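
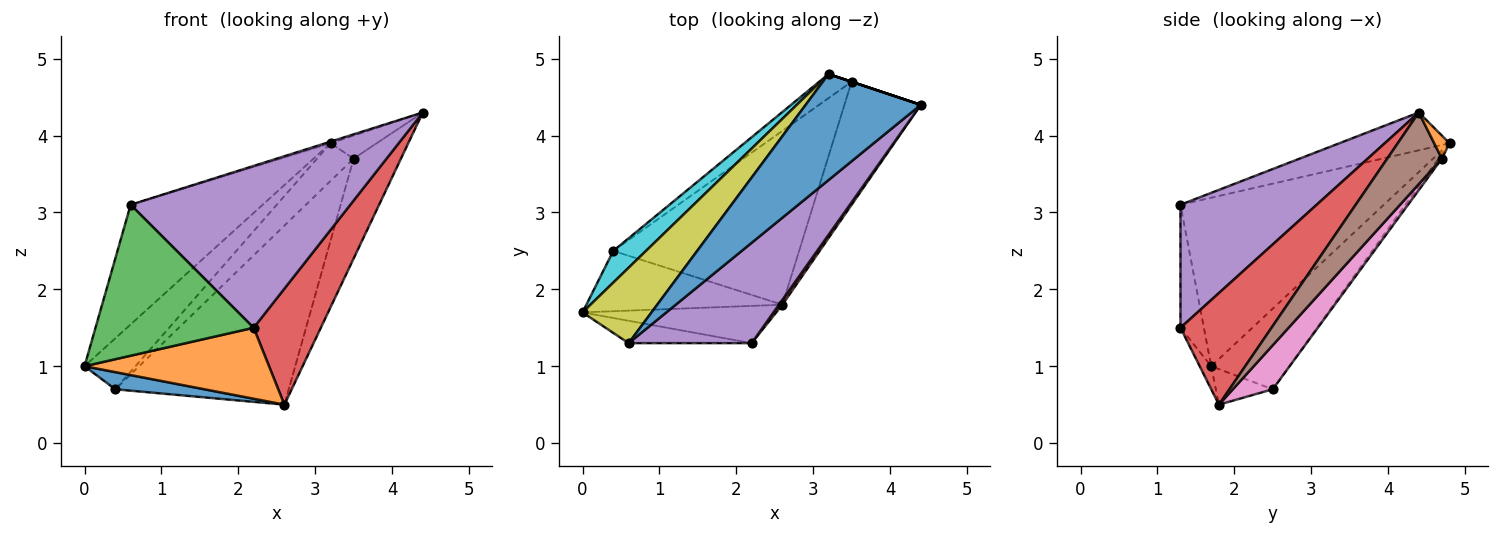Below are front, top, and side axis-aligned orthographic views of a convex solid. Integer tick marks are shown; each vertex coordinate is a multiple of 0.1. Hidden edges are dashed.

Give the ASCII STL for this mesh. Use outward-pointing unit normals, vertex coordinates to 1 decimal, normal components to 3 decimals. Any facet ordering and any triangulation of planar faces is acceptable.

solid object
 facet normal -0.172 -0.269 -0.948
  outer loop
   vertex 0.4 2.5 0.7
   vertex 2.6 1.8 0.5
   vertex 0.0 1.7 1.0
  endloop
 endfacet
 facet normal -0.055 -0.884 -0.464
  outer loop
   vertex 2.2 1.3 1.5
   vertex 0.0 1.7 1.0
   vertex 2.6 1.8 0.5
  endloop
 endfacet
 facet normal -0.145 -0.979 -0.145
  outer loop
   vertex 2.2 1.3 1.5
   vertex 0.6 1.3 3.1
   vertex 0.0 1.7 1.0
  endloop
 endfacet
 facet normal 0.804 -0.594 0.025
  outer loop
   vertex 2.2 1.3 1.5
   vertex 2.6 1.8 0.5
   vertex 4.4 4.4 4.3
  endloop
 endfacet
 facet normal 0.466 -0.752 0.466
  outer loop
   vertex 2.2 1.3 1.5
   vertex 4.4 4.4 4.3
   vertex 0.6 1.3 3.1
  endloop
 endfacet
 facet normal 0.588 0.510 -0.628
  outer loop
   vertex 3.5 4.7 3.7
   vertex 4.4 4.4 4.3
   vertex 2.6 1.8 0.5
  endloop
 endfacet
 facet normal 0.163 0.708 -0.687
  outer loop
   vertex 3.5 4.7 3.7
   vertex 2.6 1.8 0.5
   vertex 0.4 2.5 0.7
  endloop
 endfacet
 facet normal -0.077 0.840 -0.536
  outer loop
   vertex 3.2 4.8 3.9
   vertex 3.5 4.7 3.7
   vertex 0.4 2.5 0.7
  endloop
 endfacet
 facet normal -0.793 0.515 0.325
  outer loop
   vertex 3.2 4.8 3.9
   vertex 0.0 1.7 1.0
   vertex 0.6 1.3 3.1
  endloop
 endfacet
 facet normal -0.793 0.517 0.322
  outer loop
   vertex 3.2 4.8 3.9
   vertex 0.4 2.5 0.7
   vertex 0.0 1.7 1.0
  endloop
 endfacet
 facet normal -0.312 0.015 0.950
  outer loop
   vertex 3.2 4.8 3.9
   vertex 0.6 1.3 3.1
   vertex 4.4 4.4 4.3
  endloop
 endfacet
 facet normal 0.316 0.949 0.000
  outer loop
   vertex 3.2 4.8 3.9
   vertex 4.4 4.4 4.3
   vertex 3.5 4.7 3.7
  endloop
 endfacet
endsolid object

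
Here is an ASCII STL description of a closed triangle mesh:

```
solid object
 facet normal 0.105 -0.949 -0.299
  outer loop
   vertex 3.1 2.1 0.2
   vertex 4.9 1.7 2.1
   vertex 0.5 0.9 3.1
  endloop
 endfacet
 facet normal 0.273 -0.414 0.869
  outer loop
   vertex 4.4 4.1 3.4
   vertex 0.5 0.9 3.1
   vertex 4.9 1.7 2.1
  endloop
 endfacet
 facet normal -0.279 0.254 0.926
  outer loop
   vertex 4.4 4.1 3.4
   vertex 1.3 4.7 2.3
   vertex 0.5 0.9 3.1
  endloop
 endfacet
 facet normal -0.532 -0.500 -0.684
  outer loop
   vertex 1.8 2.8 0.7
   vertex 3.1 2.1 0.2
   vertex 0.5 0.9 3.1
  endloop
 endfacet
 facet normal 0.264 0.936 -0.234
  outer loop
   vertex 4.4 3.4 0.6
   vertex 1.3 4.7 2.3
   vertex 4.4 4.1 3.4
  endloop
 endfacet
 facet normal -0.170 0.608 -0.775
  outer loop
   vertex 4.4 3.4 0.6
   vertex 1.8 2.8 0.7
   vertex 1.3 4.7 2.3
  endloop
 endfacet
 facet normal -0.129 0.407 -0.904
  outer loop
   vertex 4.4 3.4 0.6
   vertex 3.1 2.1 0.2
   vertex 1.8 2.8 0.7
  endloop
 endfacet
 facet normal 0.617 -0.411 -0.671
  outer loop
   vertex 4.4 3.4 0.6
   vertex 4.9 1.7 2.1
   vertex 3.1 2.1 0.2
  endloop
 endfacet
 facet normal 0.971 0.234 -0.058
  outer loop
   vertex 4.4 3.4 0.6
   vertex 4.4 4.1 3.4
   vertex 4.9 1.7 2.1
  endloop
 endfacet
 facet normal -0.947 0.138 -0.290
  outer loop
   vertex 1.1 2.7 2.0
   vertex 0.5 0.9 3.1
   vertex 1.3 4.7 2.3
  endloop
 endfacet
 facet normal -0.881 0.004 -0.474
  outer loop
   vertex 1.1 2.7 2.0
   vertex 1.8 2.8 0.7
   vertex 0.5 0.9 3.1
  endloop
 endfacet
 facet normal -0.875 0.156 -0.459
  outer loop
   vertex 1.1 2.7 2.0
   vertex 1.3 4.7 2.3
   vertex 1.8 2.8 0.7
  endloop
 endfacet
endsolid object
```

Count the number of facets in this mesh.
12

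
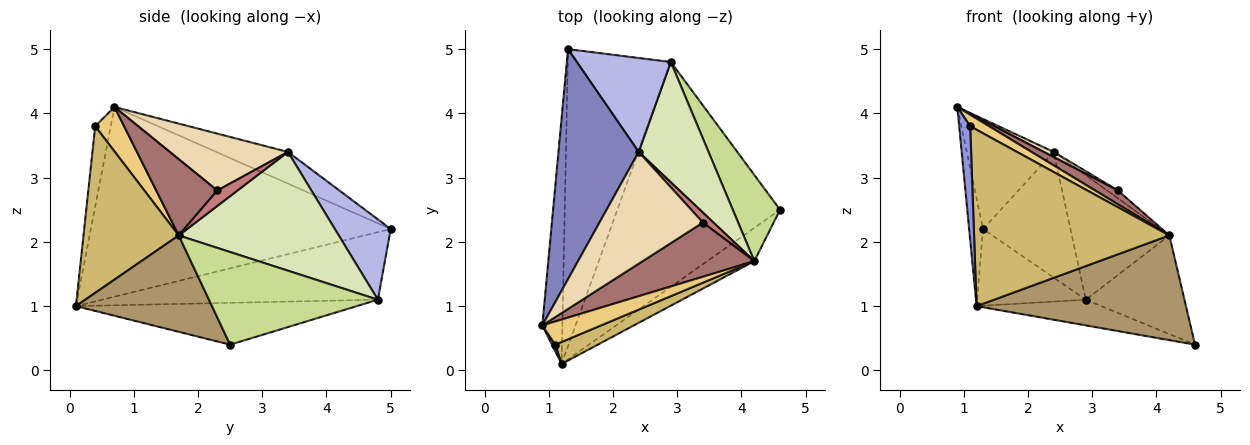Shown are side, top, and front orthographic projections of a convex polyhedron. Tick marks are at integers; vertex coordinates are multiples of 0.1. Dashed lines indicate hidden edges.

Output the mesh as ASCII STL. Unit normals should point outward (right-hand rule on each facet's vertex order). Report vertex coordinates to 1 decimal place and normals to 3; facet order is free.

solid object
 facet normal -0.993 0.046 -0.105
  outer loop
   vertex 1.2 0.1 1.0
   vertex 0.9 0.7 4.1
   vertex 1.3 5.0 2.2
  endloop
 endfacet
 facet normal -0.335 0.407 0.850
  outer loop
   vertex 2.4 3.4 3.4
   vertex 1.3 5.0 2.2
   vertex 0.9 0.7 4.1
  endloop
 endfacet
 facet normal -0.816 -0.577 0.033
  outer loop
   vertex 1.1 0.4 3.8
   vertex 0.9 0.7 4.1
   vertex 1.2 0.1 1.0
  endloop
 endfacet
 facet normal 0.456 0.713 0.533
  outer loop
   vertex 2.9 4.8 1.1
   vertex 1.3 5.0 2.2
   vertex 2.4 3.4 3.4
  endloop
 endfacet
 facet normal -0.248 0.110 -0.963
  outer loop
   vertex 2.9 4.8 1.1
   vertex 4.6 2.5 0.4
   vertex 1.2 0.1 1.0
  endloop
 endfacet
 facet normal -0.536 0.211 -0.818
  outer loop
   vertex 2.9 4.8 1.1
   vertex 1.2 0.1 1.0
   vertex 1.3 5.0 2.2
  endloop
 endfacet
 facet normal 0.790 0.461 0.403
  outer loop
   vertex 4.2 1.7 2.1
   vertex 4.6 2.5 0.4
   vertex 2.9 4.8 1.1
  endloop
 endfacet
 facet normal 0.763 0.465 0.449
  outer loop
   vertex 4.2 1.7 2.1
   vertex 2.9 4.8 1.1
   vertex 2.4 3.4 3.4
  endloop
 endfacet
 facet normal 0.527 -0.810 -0.257
  outer loop
   vertex 4.2 1.7 2.1
   vertex 1.2 0.1 1.0
   vertex 4.6 2.5 0.4
  endloop
 endfacet
 facet normal 0.436 -0.893 0.111
  outer loop
   vertex 4.2 1.7 2.1
   vertex 1.1 0.4 3.8
   vertex 1.2 0.1 1.0
  endloop
 endfacet
 facet normal 0.561 -0.368 0.742
  outer loop
   vertex 4.2 1.7 2.1
   vertex 0.9 0.7 4.1
   vertex 1.1 0.4 3.8
  endloop
 endfacet
 facet normal 0.481 -0.040 0.876
  outer loop
   vertex 3.4 2.3 2.8
   vertex 2.4 3.4 3.4
   vertex 0.9 0.7 4.1
  endloop
 endfacet
 facet normal 0.552 -0.206 0.808
  outer loop
   vertex 3.4 2.3 2.8
   vertex 0.9 0.7 4.1
   vertex 4.2 1.7 2.1
  endloop
 endfacet
 facet normal 0.755 0.405 0.516
  outer loop
   vertex 3.4 2.3 2.8
   vertex 4.2 1.7 2.1
   vertex 2.4 3.4 3.4
  endloop
 endfacet
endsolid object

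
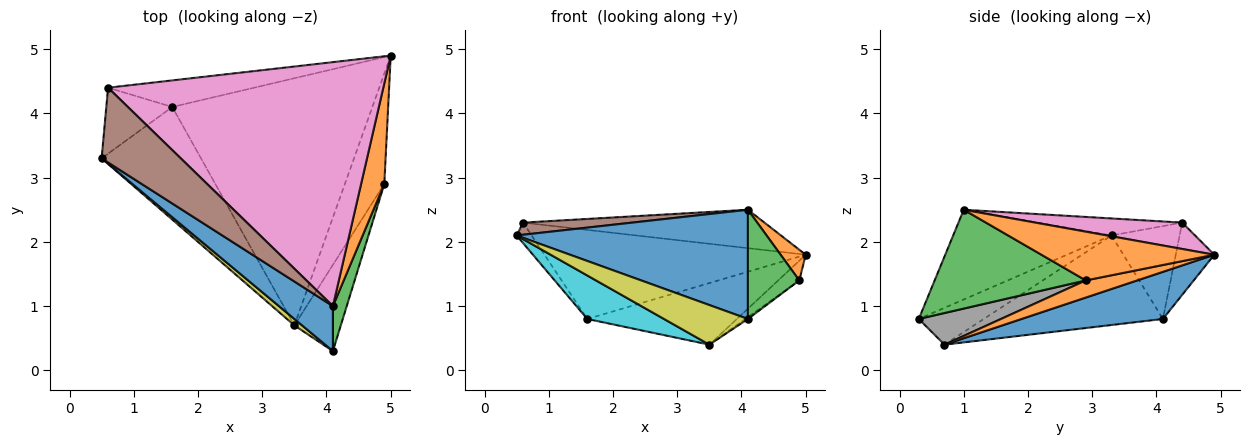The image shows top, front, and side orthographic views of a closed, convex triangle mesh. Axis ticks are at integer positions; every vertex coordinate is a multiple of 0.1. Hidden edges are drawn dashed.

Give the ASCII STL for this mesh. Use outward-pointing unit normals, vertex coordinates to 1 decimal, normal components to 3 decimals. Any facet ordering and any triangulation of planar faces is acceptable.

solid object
 facet normal -0.535 -0.781 0.322
  outer loop
   vertex 4.1 1.0 2.5
   vertex 0.5 3.3 2.1
   vertex 4.1 0.3 0.8
  endloop
 endfacet
 facet normal 0.895 -0.130 0.426
  outer loop
   vertex 4.9 2.9 1.4
   vertex 5.0 4.9 1.8
   vertex 4.1 1.0 2.5
  endloop
 endfacet
 facet normal 0.939 -0.319 0.131
  outer loop
   vertex 4.9 2.9 1.4
   vertex 4.1 1.0 2.5
   vertex 4.1 0.3 0.8
  endloop
 endfacet
 facet normal -0.802 0.177 -0.570
  outer loop
   vertex 0.6 4.4 2.3
   vertex 1.6 4.1 0.8
   vertex 0.5 3.3 2.1
  endloop
 endfacet
 facet normal -0.140 0.949 -0.283
  outer loop
   vertex 0.6 4.4 2.3
   vertex 5.0 4.9 1.8
   vertex 1.6 4.1 0.8
  endloop
 endfacet
 facet normal -0.207 -0.157 0.966
  outer loop
   vertex 0.6 4.4 2.3
   vertex 0.5 3.3 2.1
   vertex 4.1 1.0 2.5
  endloop
 endfacet
 facet normal 0.094 0.155 0.983
  outer loop
   vertex 0.6 4.4 2.3
   vertex 4.1 1.0 2.5
   vertex 5.0 4.9 1.8
  endloop
 endfacet
 facet normal 0.563 0.018 -0.826
  outer loop
   vertex 3.5 0.7 0.4
   vertex 4.9 2.9 1.4
   vertex 4.1 0.3 0.8
  endloop
 endfacet
 facet normal -0.607 -0.784 0.127
  outer loop
   vertex 3.5 0.7 0.4
   vertex 4.1 0.3 0.8
   vertex 0.5 3.3 2.1
  endloop
 endfacet
 facet normal -0.644 -0.276 -0.714
  outer loop
   vertex 3.5 0.7 0.4
   vertex 0.5 3.3 2.1
   vertex 1.6 4.1 0.8
  endloop
 endfacet
 facet normal 0.223 0.236 -0.946
  outer loop
   vertex 3.5 0.7 0.4
   vertex 1.6 4.1 0.8
   vertex 5.0 4.9 1.8
  endloop
 endfacet
 facet normal 0.393 0.161 -0.905
  outer loop
   vertex 3.5 0.7 0.4
   vertex 5.0 4.9 1.8
   vertex 4.9 2.9 1.4
  endloop
 endfacet
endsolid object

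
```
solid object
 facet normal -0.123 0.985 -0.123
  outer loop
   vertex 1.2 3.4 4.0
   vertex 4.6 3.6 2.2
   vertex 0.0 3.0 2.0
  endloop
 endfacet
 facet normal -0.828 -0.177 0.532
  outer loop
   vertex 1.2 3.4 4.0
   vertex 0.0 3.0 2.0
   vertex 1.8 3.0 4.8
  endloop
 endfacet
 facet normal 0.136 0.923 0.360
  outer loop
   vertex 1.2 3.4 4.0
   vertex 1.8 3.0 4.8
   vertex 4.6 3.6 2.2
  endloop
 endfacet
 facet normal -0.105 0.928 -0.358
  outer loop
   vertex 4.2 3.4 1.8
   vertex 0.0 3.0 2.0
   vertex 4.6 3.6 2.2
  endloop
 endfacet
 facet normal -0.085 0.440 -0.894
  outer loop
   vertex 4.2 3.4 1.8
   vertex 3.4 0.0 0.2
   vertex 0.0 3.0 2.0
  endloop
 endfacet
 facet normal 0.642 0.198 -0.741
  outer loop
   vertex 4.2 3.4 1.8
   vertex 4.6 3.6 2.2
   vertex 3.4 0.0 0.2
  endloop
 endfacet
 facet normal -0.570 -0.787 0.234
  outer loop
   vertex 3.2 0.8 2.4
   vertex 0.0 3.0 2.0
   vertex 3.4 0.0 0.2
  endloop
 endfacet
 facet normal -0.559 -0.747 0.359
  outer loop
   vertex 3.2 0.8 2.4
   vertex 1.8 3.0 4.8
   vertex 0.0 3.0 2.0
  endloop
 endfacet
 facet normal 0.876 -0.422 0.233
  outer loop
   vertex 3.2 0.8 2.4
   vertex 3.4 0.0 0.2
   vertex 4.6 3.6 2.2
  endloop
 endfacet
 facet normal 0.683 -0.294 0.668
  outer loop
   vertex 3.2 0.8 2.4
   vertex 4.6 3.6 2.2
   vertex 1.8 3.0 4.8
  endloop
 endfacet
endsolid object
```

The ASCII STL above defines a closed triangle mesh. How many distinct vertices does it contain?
7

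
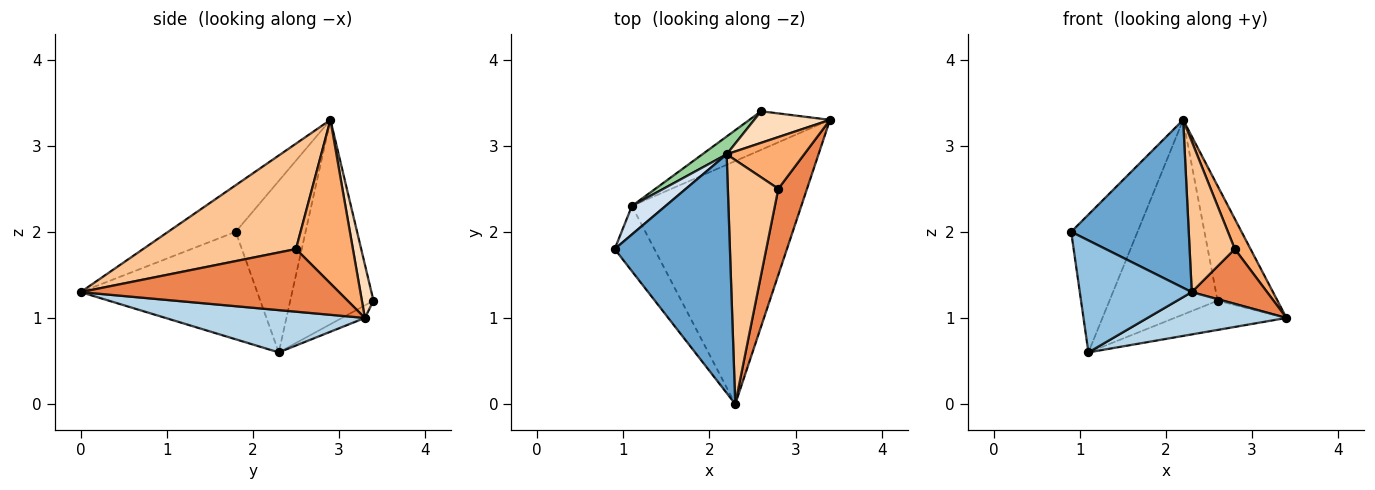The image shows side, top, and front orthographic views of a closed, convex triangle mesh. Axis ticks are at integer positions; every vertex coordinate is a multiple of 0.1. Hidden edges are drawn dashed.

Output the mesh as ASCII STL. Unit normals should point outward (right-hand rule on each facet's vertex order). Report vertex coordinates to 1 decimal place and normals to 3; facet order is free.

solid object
 facet normal -0.314 -0.546 0.776
  outer loop
   vertex 2.2 2.9 3.3
   vertex 0.9 1.8 2.0
   vertex 2.3 0.0 1.3
  endloop
 endfacet
 facet normal -0.806 -0.511 -0.298
  outer loop
   vertex 1.1 2.3 0.6
   vertex 2.3 0.0 1.3
   vertex 0.9 1.8 2.0
  endloop
 endfacet
 facet normal 0.239 -0.167 -0.957
  outer loop
   vertex 1.1 2.3 0.6
   vertex 3.4 3.3 1.0
   vertex 2.3 0.0 1.3
  endloop
 endfacet
 facet normal -0.718 0.682 0.141
  outer loop
   vertex 1.1 2.3 0.6
   vertex 0.9 1.8 2.0
   vertex 2.2 2.9 3.3
  endloop
 endfacet
 facet normal 0.879 -0.256 0.403
  outer loop
   vertex 2.8 2.5 1.8
   vertex 2.3 0.0 1.3
   vertex 3.4 3.3 1.0
  endloop
 endfacet
 facet normal 0.877 -0.242 0.415
  outer loop
   vertex 2.8 2.5 1.8
   vertex 3.4 3.3 1.0
   vertex 2.2 2.9 3.3
  endloop
 endfacet
 facet normal 0.871 -0.258 0.417
  outer loop
   vertex 2.8 2.5 1.8
   vertex 2.2 2.9 3.3
   vertex 2.3 0.0 1.3
  endloop
 endfacet
 facet normal 0.184 0.948 0.261
  outer loop
   vertex 2.6 3.4 1.2
   vertex 2.2 2.9 3.3
   vertex 3.4 3.3 1.0
  endloop
 endfacet
 facet normal -0.123 0.599 -0.791
  outer loop
   vertex 2.6 3.4 1.2
   vertex 3.4 3.3 1.0
   vertex 1.1 2.3 0.6
  endloop
 endfacet
 facet normal -0.608 0.790 0.072
  outer loop
   vertex 2.6 3.4 1.2
   vertex 1.1 2.3 0.6
   vertex 2.2 2.9 3.3
  endloop
 endfacet
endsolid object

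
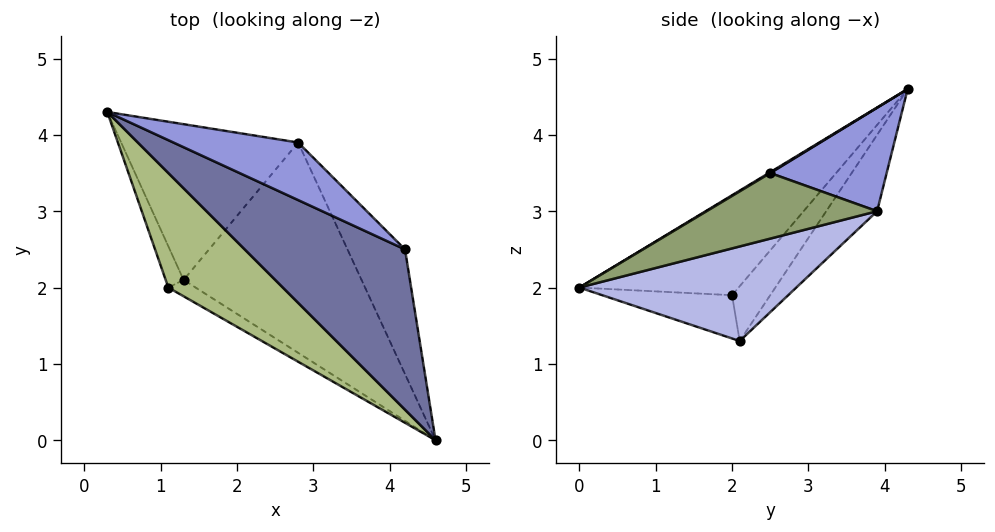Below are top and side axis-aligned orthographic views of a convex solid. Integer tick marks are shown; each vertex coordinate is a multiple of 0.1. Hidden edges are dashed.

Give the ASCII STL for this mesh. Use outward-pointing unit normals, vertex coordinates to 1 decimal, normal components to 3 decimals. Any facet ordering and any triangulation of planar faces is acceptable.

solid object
 facet normal 0.005 -0.514 0.858
  outer loop
   vertex 4.2 2.5 3.5
   vertex 0.3 4.3 4.6
   vertex 4.6 0.0 2.0
  endloop
 endfacet
 facet normal -0.254 0.768 -0.589
  outer loop
   vertex 2.8 3.9 3.0
   vertex 1.3 2.1 1.3
   vertex 0.3 4.3 4.6
  endloop
 endfacet
 facet normal 0.472 0.674 0.568
  outer loop
   vertex 2.8 3.9 3.0
   vertex 0.3 4.3 4.6
   vertex 4.2 2.5 3.5
  endloop
 endfacet
 facet normal 0.429 0.405 -0.807
  outer loop
   vertex 2.8 3.9 3.0
   vertex 4.6 0.0 2.0
   vertex 1.3 2.1 1.3
  endloop
 endfacet
 facet normal 0.668 0.459 -0.586
  outer loop
   vertex 2.8 3.9 3.0
   vertex 4.2 2.5 3.5
   vertex 4.6 0.0 2.0
  endloop
 endfacet
 facet normal -0.439 -0.744 0.503
  outer loop
   vertex 1.1 2.0 1.9
   vertex 4.6 0.0 2.0
   vertex 0.3 4.3 4.6
  endloop
 endfacet
 facet normal -0.950 0.035 -0.311
  outer loop
   vertex 1.1 2.0 1.9
   vertex 0.3 4.3 4.6
   vertex 1.3 2.1 1.3
  endloop
 endfacet
 facet normal -0.468 -0.833 -0.295
  outer loop
   vertex 1.1 2.0 1.9
   vertex 1.3 2.1 1.3
   vertex 4.6 0.0 2.0
  endloop
 endfacet
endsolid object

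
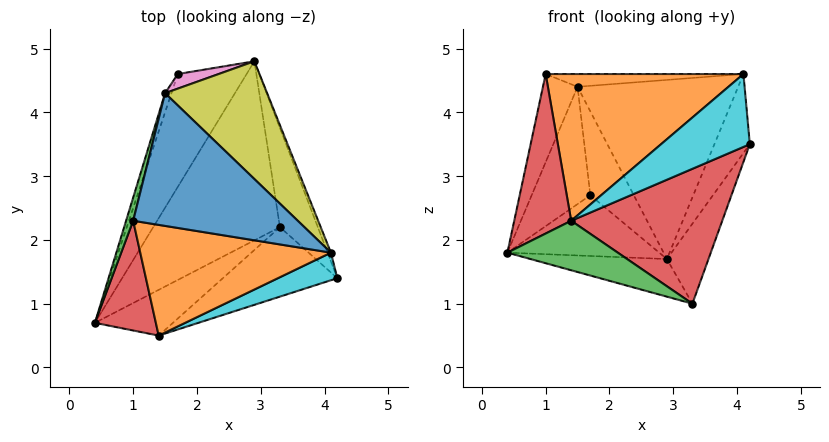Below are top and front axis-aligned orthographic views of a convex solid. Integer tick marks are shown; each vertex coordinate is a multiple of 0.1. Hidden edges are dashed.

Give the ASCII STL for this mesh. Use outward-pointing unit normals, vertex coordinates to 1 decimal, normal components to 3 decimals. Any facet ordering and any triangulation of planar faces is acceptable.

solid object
 facet normal -0.352 0.192 -0.916
  outer loop
   vertex 3.3 2.2 1.0
   vertex 0.4 0.7 1.8
   vertex 2.9 4.8 1.7
  endloop
 endfacet
 facet normal 0.939 0.217 -0.269
  outer loop
   vertex 3.3 2.2 1.0
   vertex 2.9 4.8 1.7
   vertex 4.2 1.4 3.5
  endloop
 endfacet
 facet normal 0.189 -0.721 -0.667
  outer loop
   vertex 1.4 0.5 2.3
   vertex 0.4 0.7 1.8
   vertex 3.3 2.2 1.0
  endloop
 endfacet
 facet normal 0.434 -0.801 -0.413
  outer loop
   vertex 1.4 0.5 2.3
   vertex 3.3 2.2 1.0
   vertex 4.2 1.4 3.5
  endloop
 endfacet
 facet normal -0.631 0.368 -0.683
  outer loop
   vertex 1.7 4.6 2.7
   vertex 2.9 4.8 1.7
   vertex 0.4 0.7 1.8
  endloop
 endfacet
 facet normal -0.944 0.327 -0.053
  outer loop
   vertex 1.7 4.6 2.7
   vertex 0.4 0.7 1.8
   vertex 1.5 4.3 4.4
  endloop
 endfacet
 facet normal -0.021 0.985 0.171
  outer loop
   vertex 1.7 4.6 2.7
   vertex 1.5 4.3 4.4
   vertex 2.9 4.8 1.7
  endloop
 endfacet
 facet normal 0.940 0.339 -0.038
  outer loop
   vertex 4.1 1.8 4.6
   vertex 4.2 1.4 3.5
   vertex 2.9 4.8 1.7
  endloop
 endfacet
 facet normal 0.606 0.665 0.437
  outer loop
   vertex 4.1 1.8 4.6
   vertex 2.9 4.8 1.7
   vertex 1.5 4.3 4.4
  endloop
 endfacet
 facet normal 0.147 -0.925 0.350
  outer loop
   vertex 4.1 1.8 4.6
   vertex 1.4 0.5 2.3
   vertex 4.2 1.4 3.5
  endloop
 endfacet
 facet normal 0.015 0.096 0.995
  outer loop
   vertex 1.0 2.3 4.6
   vertex 4.1 1.8 4.6
   vertex 1.5 4.3 4.4
  endloop
 endfacet
 facet normal -0.128 -0.792 0.597
  outer loop
   vertex 1.0 2.3 4.6
   vertex 1.4 0.5 2.3
   vertex 4.1 1.8 4.6
  endloop
 endfacet
 facet normal -0.967 0.248 0.065
  outer loop
   vertex 1.0 2.3 4.6
   vertex 1.5 4.3 4.4
   vertex 0.4 0.7 1.8
  endloop
 endfacet
 facet normal -0.409 -0.752 0.517
  outer loop
   vertex 1.0 2.3 4.6
   vertex 0.4 0.7 1.8
   vertex 1.4 0.5 2.3
  endloop
 endfacet
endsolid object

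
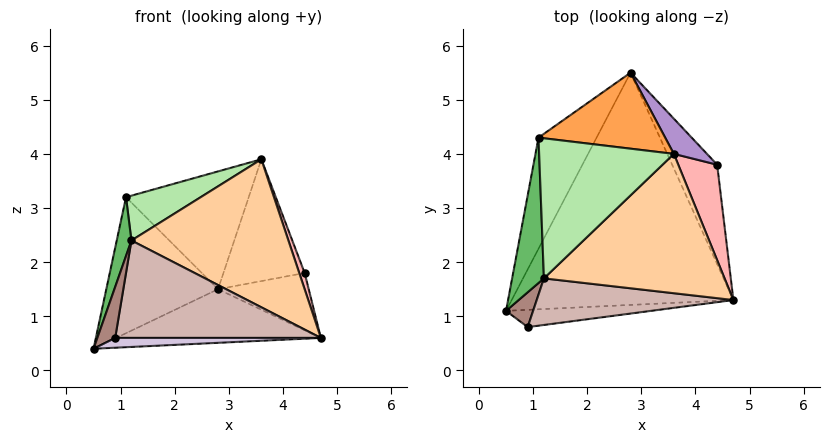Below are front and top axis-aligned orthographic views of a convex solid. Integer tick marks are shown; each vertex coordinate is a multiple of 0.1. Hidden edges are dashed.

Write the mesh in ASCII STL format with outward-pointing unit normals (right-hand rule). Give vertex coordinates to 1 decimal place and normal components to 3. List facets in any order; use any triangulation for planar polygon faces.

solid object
 facet normal 0.036 0.225 -0.974
  outer loop
   vertex 2.8 5.5 1.5
   vertex 4.7 1.3 0.6
   vertex 0.5 1.1 0.4
  endloop
 endfacet
 facet normal -0.763 0.501 -0.409
  outer loop
   vertex 1.1 4.3 3.2
   vertex 2.8 5.5 1.5
   vertex 0.5 1.1 0.4
  endloop
 endfacet
 facet normal -0.051 0.839 0.541
  outer loop
   vertex 1.1 4.3 3.2
   vertex 3.6 4.0 3.9
   vertex 2.8 5.5 1.5
  endloop
 endfacet
 facet normal 0.260 -0.703 0.662
  outer loop
   vertex 1.2 1.7 2.4
   vertex 4.7 1.3 0.6
   vertex 3.6 4.0 3.9
  endloop
 endfacet
 facet normal -0.919 -0.148 0.366
  outer loop
   vertex 1.2 1.7 2.4
   vertex 1.1 4.3 3.2
   vertex 0.5 1.1 0.4
  endloop
 endfacet
 facet normal -0.290 -0.292 0.911
  outer loop
   vertex 1.2 1.7 2.4
   vertex 3.6 4.0 3.9
   vertex 1.1 4.3 3.2
  endloop
 endfacet
 facet normal 0.569 0.410 -0.712
  outer loop
   vertex 4.4 3.8 1.8
   vertex 4.7 1.3 0.6
   vertex 2.8 5.5 1.5
  endloop
 endfacet
 facet normal 0.931 -0.061 0.360
  outer loop
   vertex 4.4 3.8 1.8
   vertex 3.6 4.0 3.9
   vertex 4.7 1.3 0.6
  endloop
 endfacet
 facet normal 0.696 0.690 0.199
  outer loop
   vertex 4.4 3.8 1.8
   vertex 2.8 5.5 1.5
   vertex 3.6 4.0 3.9
  endloop
 endfacet
 facet normal 0.065 -0.492 -0.868
  outer loop
   vertex 0.9 0.8 0.6
   vertex 0.5 1.1 0.4
   vertex 4.7 1.3 0.6
  endloop
 endfacet
 facet normal -0.670 -0.614 0.418
  outer loop
   vertex 0.9 0.8 0.6
   vertex 1.2 1.7 2.4
   vertex 0.5 1.1 0.4
  endloop
 endfacet
 facet normal 0.118 -0.896 0.428
  outer loop
   vertex 0.9 0.8 0.6
   vertex 4.7 1.3 0.6
   vertex 1.2 1.7 2.4
  endloop
 endfacet
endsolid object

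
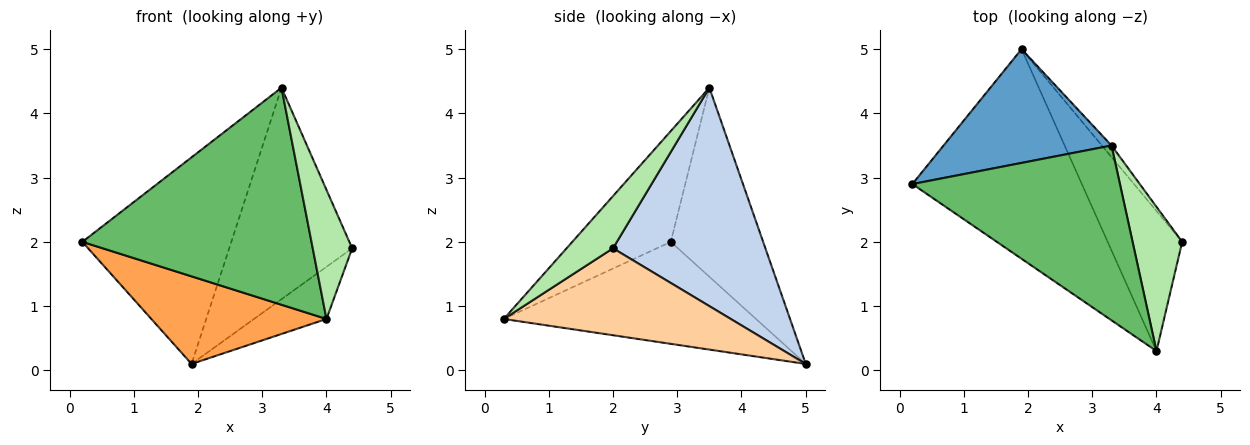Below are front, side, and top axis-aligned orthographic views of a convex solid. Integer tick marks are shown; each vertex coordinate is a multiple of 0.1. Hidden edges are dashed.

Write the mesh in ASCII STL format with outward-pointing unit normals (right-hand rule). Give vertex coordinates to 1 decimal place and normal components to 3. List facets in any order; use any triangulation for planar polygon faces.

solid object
 facet normal -0.477 0.770 0.424
  outer loop
   vertex 3.3 3.5 4.4
   vertex 1.9 5.0 0.1
   vertex 0.2 2.9 2.0
  endloop
 endfacet
 facet normal 0.778 0.628 -0.034
  outer loop
   vertex 3.3 3.5 4.4
   vertex 4.4 2.0 1.9
   vertex 1.9 5.0 0.1
  endloop
 endfacet
 facet normal -0.485 -0.337 -0.807
  outer loop
   vertex 4.0 0.3 0.8
   vertex 0.2 2.9 2.0
   vertex 1.9 5.0 0.1
  endloop
 endfacet
 facet normal 0.738 0.236 -0.632
  outer loop
   vertex 4.0 0.3 0.8
   vertex 1.9 5.0 0.1
   vertex 4.4 2.0 1.9
  endloop
 endfacet
 facet normal -0.318 -0.739 0.595
  outer loop
   vertex 4.0 0.3 0.8
   vertex 3.3 3.5 4.4
   vertex 0.2 2.9 2.0
  endloop
 endfacet
 facet normal 0.617 -0.525 0.586
  outer loop
   vertex 4.0 0.3 0.8
   vertex 4.4 2.0 1.9
   vertex 3.3 3.5 4.4
  endloop
 endfacet
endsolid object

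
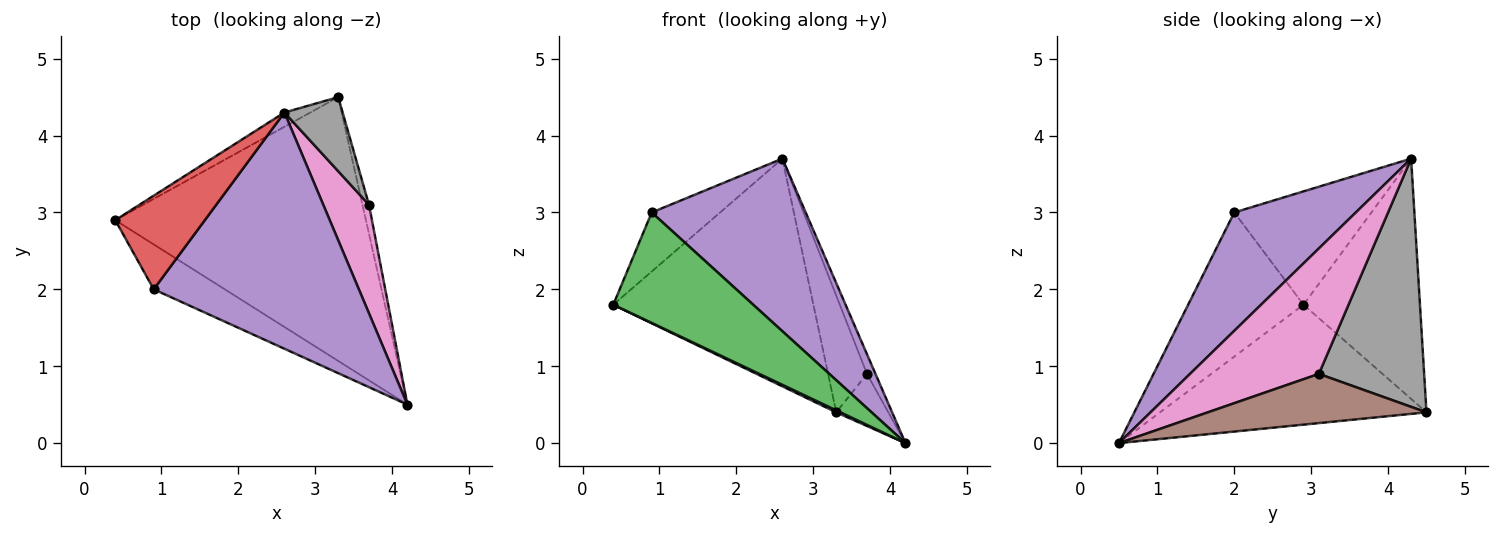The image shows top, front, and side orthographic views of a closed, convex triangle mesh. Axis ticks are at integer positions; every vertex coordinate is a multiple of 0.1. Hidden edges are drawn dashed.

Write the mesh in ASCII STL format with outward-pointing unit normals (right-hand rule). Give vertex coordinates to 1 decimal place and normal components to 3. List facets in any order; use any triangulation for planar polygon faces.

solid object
 facet normal -0.432 -0.007 -0.902
  outer loop
   vertex 3.3 4.5 0.4
   vertex 4.2 0.5 0.0
   vertex 0.4 2.9 1.8
  endloop
 endfacet
 facet normal -0.502 0.863 -0.054
  outer loop
   vertex 2.6 4.3 3.7
   vertex 3.3 4.5 0.4
   vertex 0.4 2.9 1.8
  endloop
 endfacet
 facet normal -0.607 -0.736 -0.299
  outer loop
   vertex 0.9 2.0 3.0
   vertex 0.4 2.9 1.8
   vertex 4.2 0.5 0.0
  endloop
 endfacet
 facet normal -0.731 0.364 0.578
  outer loop
   vertex 0.9 2.0 3.0
   vertex 2.6 4.3 3.7
   vertex 0.4 2.9 1.8
  endloop
 endfacet
 facet normal 0.422 -0.535 0.732
  outer loop
   vertex 0.9 2.0 3.0
   vertex 4.2 0.5 0.0
   vertex 2.6 4.3 3.7
  endloop
 endfacet
 facet normal 0.965 0.230 -0.128
  outer loop
   vertex 3.7 3.1 0.9
   vertex 4.2 0.5 0.0
   vertex 3.3 4.5 0.4
  endloop
 endfacet
 facet normal 0.938 0.062 0.342
  outer loop
   vertex 3.7 3.1 0.9
   vertex 2.6 4.3 3.7
   vertex 4.2 0.5 0.0
  endloop
 endfacet
 facet normal 0.916 0.338 0.215
  outer loop
   vertex 3.7 3.1 0.9
   vertex 3.3 4.5 0.4
   vertex 2.6 4.3 3.7
  endloop
 endfacet
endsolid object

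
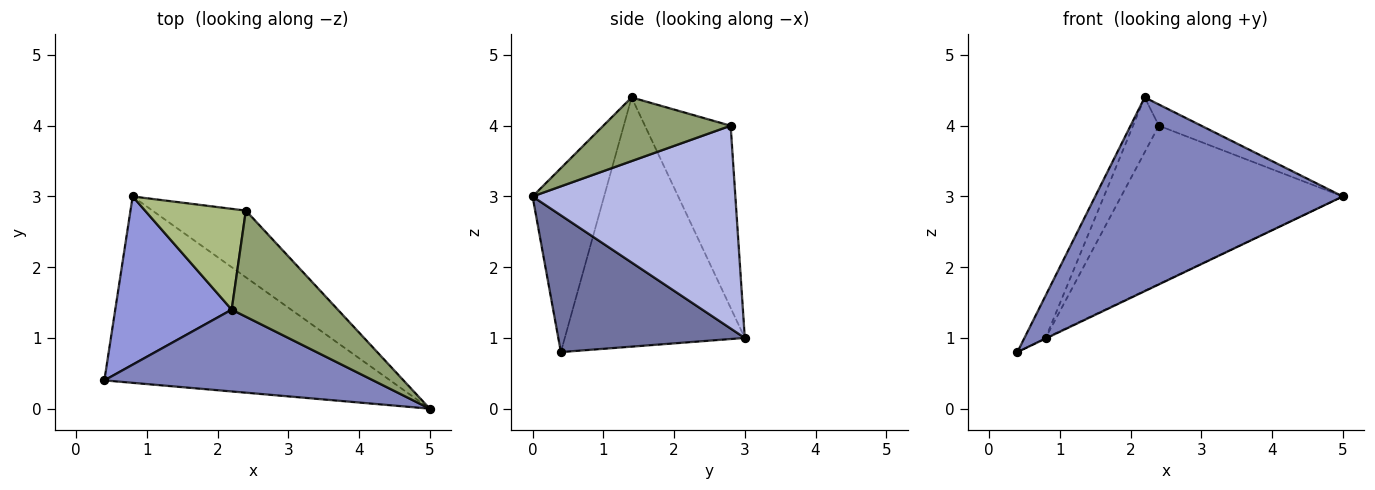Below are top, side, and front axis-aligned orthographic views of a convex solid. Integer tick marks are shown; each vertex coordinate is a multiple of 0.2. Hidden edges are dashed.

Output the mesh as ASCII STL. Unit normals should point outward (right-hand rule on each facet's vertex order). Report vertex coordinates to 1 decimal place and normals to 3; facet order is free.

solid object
 facet normal 0.432 0.003 -0.902
  outer loop
   vertex 0.8 3.0 1.0
   vertex 5.0 0.0 3.0
   vertex 0.4 0.4 0.8
  endloop
 endfacet
 facet normal -0.257 -0.890 0.376
  outer loop
   vertex 2.2 1.4 4.4
   vertex 0.4 0.4 0.8
   vertex 5.0 0.0 3.0
  endloop
 endfacet
 facet normal -0.901 0.106 0.421
  outer loop
   vertex 2.2 1.4 4.4
   vertex 0.8 3.0 1.0
   vertex 0.4 0.4 0.8
  endloop
 endfacet
 facet normal 0.645 0.705 -0.297
  outer loop
   vertex 2.4 2.8 4.0
   vertex 5.0 0.0 3.0
   vertex 0.8 3.0 1.0
  endloop
 endfacet
 facet normal 0.507 0.169 0.845
  outer loop
   vertex 2.4 2.8 4.0
   vertex 2.2 1.4 4.4
   vertex 5.0 0.0 3.0
  endloop
 endfacet
 facet normal -0.846 0.255 0.468
  outer loop
   vertex 2.4 2.8 4.0
   vertex 0.8 3.0 1.0
   vertex 2.2 1.4 4.4
  endloop
 endfacet
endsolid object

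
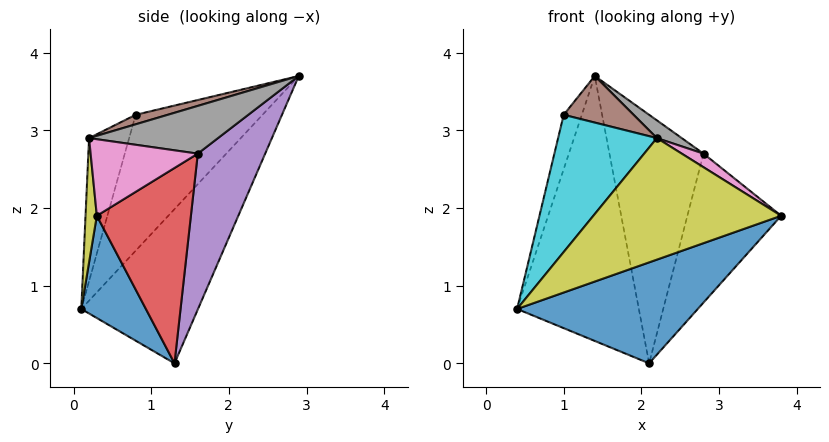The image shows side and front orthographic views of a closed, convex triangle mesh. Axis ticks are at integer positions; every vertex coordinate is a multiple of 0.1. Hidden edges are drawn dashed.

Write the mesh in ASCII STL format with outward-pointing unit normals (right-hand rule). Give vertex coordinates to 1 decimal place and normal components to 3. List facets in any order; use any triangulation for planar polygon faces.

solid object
 facet normal 0.263 -0.736 -0.623
  outer loop
   vertex 2.1 1.3 0.0
   vertex 3.8 0.3 1.9
   vertex 0.4 0.1 0.7
  endloop
 endfacet
 facet normal -0.633 0.660 -0.405
  outer loop
   vertex 2.1 1.3 0.0
   vertex 0.4 0.1 0.7
   vertex 1.4 2.9 3.7
  endloop
 endfacet
 facet normal -0.971 0.139 0.194
  outer loop
   vertex 1.0 0.8 3.2
   vertex 1.4 2.9 3.7
   vertex 0.4 0.1 0.7
  endloop
 endfacet
 facet normal 0.685 0.683 -0.253
  outer loop
   vertex 2.8 1.6 2.7
   vertex 3.8 0.3 1.9
   vertex 2.1 1.3 0.0
  endloop
 endfacet
 facet normal 0.566 0.790 -0.235
  outer loop
   vertex 2.8 1.6 2.7
   vertex 2.1 1.3 0.0
   vertex 1.4 2.9 3.7
  endloop
 endfacet
 facet normal 0.115 -0.251 0.961
  outer loop
   vertex 2.2 0.2 2.9
   vertex 1.4 2.9 3.7
   vertex 1.0 0.8 3.2
  endloop
 endfacet
 facet normal 0.532 -0.108 0.840
  outer loop
   vertex 2.2 0.2 2.9
   vertex 3.8 0.3 1.9
   vertex 2.8 1.6 2.7
  endloop
 endfacet
 facet normal 0.516 -0.099 0.851
  outer loop
   vertex 2.2 0.2 2.9
   vertex 2.8 1.6 2.7
   vertex 1.4 2.9 3.7
  endloop
 endfacet
 facet normal 0.060 -0.998 -0.004
  outer loop
   vertex 2.2 0.2 2.9
   vertex 0.4 0.1 0.7
   vertex 3.8 0.3 1.9
  endloop
 endfacet
 facet normal -0.355 -0.875 0.330
  outer loop
   vertex 2.2 0.2 2.9
   vertex 1.0 0.8 3.2
   vertex 0.4 0.1 0.7
  endloop
 endfacet
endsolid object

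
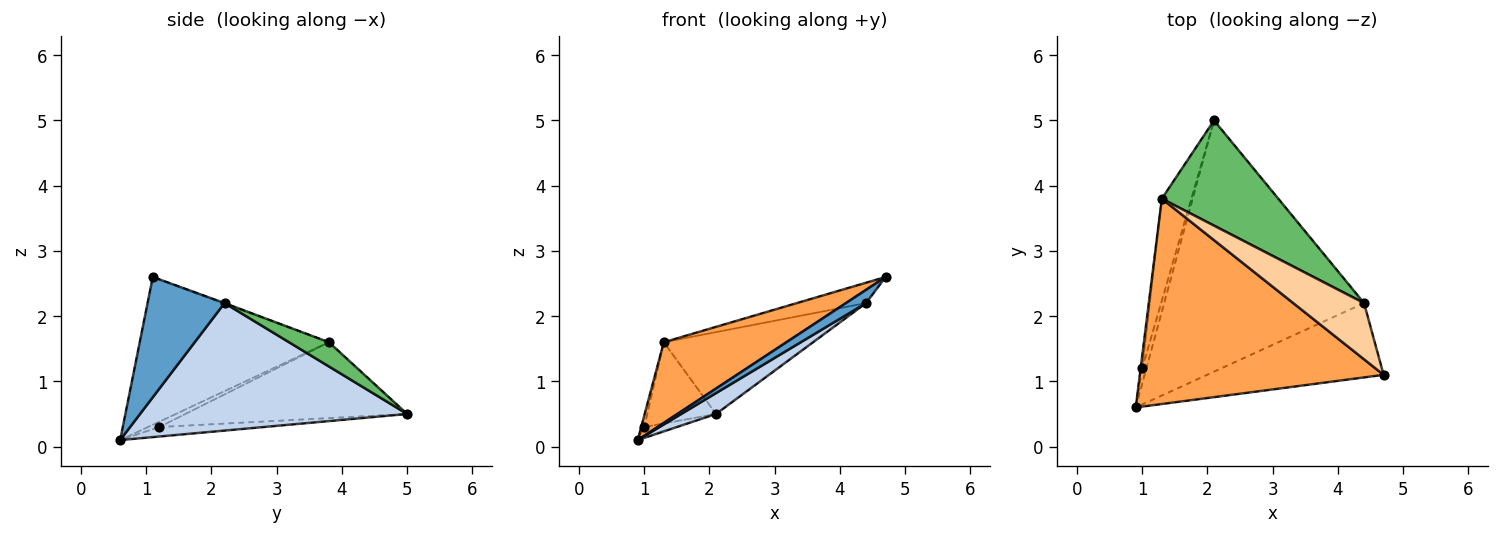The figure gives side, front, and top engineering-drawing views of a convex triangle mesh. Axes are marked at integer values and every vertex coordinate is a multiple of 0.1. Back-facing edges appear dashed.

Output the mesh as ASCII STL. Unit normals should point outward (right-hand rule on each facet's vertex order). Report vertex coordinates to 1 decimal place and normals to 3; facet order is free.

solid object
 facet normal 0.557 -0.145 -0.818
  outer loop
   vertex 4.4 2.2 2.2
   vertex 4.7 1.1 2.6
   vertex 0.9 0.6 0.1
  endloop
 endfacet
 facet normal 0.537 -0.070 -0.841
  outer loop
   vertex 4.4 2.2 2.2
   vertex 0.9 0.6 0.1
   vertex 2.1 5.0 0.5
  endloop
 endfacet
 facet normal -0.491 -0.319 0.811
  outer loop
   vertex 1.3 3.8 1.6
   vertex 0.9 0.6 0.1
   vertex 4.7 1.1 2.6
  endloop
 endfacet
 facet normal -0.006 0.340 0.940
  outer loop
   vertex 1.3 3.8 1.6
   vertex 4.7 1.1 2.6
   vertex 4.4 2.2 2.2
  endloop
 endfacet
 facet normal 0.162 0.606 0.779
  outer loop
   vertex 1.3 3.8 1.6
   vertex 4.4 2.2 2.2
   vertex 2.1 5.0 0.5
  endloop
 endfacet
 facet normal -0.881 0.275 -0.385
  outer loop
   vertex 1.0 1.2 0.3
   vertex 2.1 5.0 0.5
   vertex 0.9 0.6 0.1
  endloop
 endfacet
 facet normal -0.926 0.249 -0.285
  outer loop
   vertex 1.0 1.2 0.3
   vertex 0.9 0.6 0.1
   vertex 1.3 3.8 1.6
  endloop
 endfacet
 facet normal -0.895 0.278 -0.348
  outer loop
   vertex 1.0 1.2 0.3
   vertex 1.3 3.8 1.6
   vertex 2.1 5.0 0.5
  endloop
 endfacet
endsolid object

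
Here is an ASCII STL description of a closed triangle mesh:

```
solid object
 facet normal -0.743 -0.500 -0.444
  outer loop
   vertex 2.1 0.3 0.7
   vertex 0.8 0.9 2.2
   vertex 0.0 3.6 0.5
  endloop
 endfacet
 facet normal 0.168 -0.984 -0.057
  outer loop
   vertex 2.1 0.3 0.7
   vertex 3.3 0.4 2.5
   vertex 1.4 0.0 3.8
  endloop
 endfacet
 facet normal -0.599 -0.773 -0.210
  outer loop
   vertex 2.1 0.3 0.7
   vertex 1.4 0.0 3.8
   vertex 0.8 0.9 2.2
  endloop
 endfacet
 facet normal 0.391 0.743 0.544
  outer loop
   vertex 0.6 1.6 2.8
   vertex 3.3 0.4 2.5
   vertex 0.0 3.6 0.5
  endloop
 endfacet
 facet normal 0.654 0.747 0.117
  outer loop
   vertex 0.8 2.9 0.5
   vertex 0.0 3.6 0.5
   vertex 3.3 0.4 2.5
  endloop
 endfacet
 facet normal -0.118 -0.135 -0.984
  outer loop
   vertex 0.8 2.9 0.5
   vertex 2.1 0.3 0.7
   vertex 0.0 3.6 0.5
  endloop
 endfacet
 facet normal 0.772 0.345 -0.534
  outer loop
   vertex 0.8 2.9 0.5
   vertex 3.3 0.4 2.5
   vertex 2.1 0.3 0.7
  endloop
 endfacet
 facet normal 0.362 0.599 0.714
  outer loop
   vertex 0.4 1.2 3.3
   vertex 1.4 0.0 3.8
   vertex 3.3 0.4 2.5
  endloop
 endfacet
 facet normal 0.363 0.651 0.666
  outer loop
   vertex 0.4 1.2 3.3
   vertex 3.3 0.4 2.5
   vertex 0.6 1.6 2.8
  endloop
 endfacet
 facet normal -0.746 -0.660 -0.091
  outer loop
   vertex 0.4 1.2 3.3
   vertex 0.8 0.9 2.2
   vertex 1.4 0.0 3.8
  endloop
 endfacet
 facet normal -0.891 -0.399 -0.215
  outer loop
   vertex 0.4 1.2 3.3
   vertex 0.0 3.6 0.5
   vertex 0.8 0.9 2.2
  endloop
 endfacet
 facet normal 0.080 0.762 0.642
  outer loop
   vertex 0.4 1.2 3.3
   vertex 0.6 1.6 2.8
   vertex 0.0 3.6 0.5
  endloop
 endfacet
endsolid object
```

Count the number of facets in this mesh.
12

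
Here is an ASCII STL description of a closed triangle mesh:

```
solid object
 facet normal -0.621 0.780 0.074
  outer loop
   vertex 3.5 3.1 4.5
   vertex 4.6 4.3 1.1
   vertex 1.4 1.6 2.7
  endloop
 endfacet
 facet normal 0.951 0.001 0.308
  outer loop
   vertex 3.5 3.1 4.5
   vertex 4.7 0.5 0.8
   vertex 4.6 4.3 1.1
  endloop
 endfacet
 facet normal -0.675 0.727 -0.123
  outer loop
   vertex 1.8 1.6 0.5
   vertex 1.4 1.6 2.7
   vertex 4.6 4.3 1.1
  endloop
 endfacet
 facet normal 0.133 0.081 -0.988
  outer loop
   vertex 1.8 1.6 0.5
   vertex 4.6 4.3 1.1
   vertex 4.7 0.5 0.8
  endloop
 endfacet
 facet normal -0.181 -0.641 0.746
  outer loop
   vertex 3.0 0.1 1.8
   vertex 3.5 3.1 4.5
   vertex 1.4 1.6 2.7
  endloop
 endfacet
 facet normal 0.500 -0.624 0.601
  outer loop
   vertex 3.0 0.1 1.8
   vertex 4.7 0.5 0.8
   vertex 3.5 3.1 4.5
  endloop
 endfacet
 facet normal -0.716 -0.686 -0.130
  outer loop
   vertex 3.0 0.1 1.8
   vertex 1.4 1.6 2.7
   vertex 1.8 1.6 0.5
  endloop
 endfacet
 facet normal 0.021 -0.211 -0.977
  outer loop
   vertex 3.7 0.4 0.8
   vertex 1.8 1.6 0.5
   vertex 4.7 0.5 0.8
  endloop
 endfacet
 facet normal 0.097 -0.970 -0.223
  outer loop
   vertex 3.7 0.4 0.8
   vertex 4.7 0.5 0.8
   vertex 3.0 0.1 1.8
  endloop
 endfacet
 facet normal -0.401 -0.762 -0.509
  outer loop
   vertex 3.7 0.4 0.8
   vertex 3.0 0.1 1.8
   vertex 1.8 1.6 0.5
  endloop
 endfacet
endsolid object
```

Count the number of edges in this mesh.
15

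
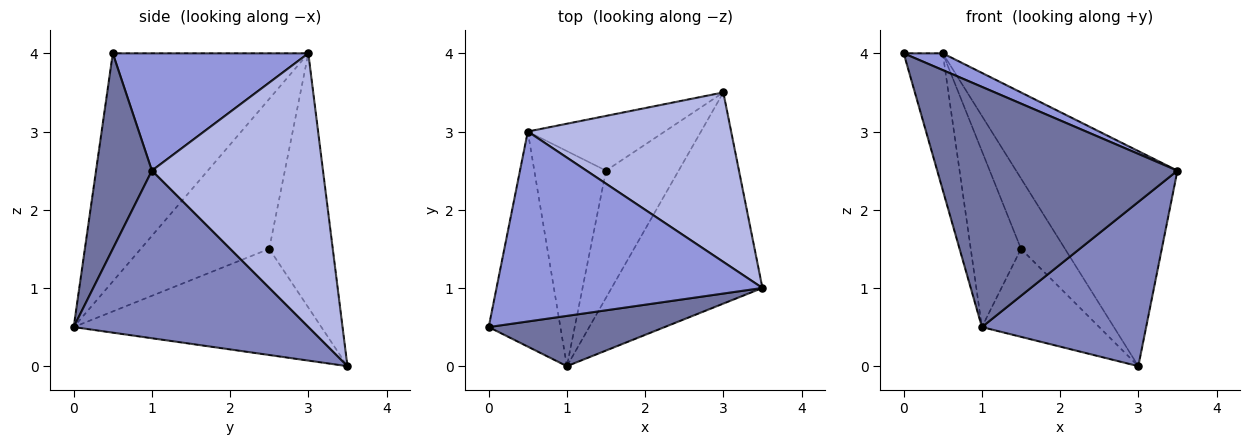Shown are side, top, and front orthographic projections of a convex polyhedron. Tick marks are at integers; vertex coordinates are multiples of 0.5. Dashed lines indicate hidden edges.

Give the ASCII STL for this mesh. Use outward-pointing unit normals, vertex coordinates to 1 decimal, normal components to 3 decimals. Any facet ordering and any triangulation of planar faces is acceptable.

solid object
 facet normal 0.222 -0.954 0.200
  outer loop
   vertex 1.0 0.0 0.5
   vertex 3.5 1.0 2.5
   vertex 0.0 0.5 4.0
  endloop
 endfacet
 facet normal 0.659 -0.462 -0.593
  outer loop
   vertex 1.0 0.0 0.5
   vertex 3.0 3.5 0.0
   vertex 3.5 1.0 2.5
  endloop
 endfacet
 facet normal 0.402 -0.080 0.912
  outer loop
   vertex 0.5 3.0 4.0
   vertex 0.0 0.5 4.0
   vertex 3.5 1.0 2.5
  endloop
 endfacet
 facet normal 0.640 0.604 0.475
  outer loop
   vertex 0.5 3.0 4.0
   vertex 3.5 1.0 2.5
   vertex 3.0 3.5 0.0
  endloop
 endfacet
 facet normal -0.937 0.187 -0.295
  outer loop
   vertex 0.5 3.0 4.0
   vertex 1.0 0.0 0.5
   vertex 0.0 0.5 4.0
  endloop
 endfacet
 facet normal -0.769 0.364 -0.526
  outer loop
   vertex 1.5 2.5 1.5
   vertex 3.0 3.5 0.0
   vertex 1.0 0.0 0.5
  endloop
 endfacet
 facet normal -0.752 0.520 -0.405
  outer loop
   vertex 1.5 2.5 1.5
   vertex 0.5 3.0 4.0
   vertex 3.0 3.5 0.0
  endloop
 endfacet
 facet normal -0.851 0.333 -0.407
  outer loop
   vertex 1.5 2.5 1.5
   vertex 1.0 0.0 0.5
   vertex 0.5 3.0 4.0
  endloop
 endfacet
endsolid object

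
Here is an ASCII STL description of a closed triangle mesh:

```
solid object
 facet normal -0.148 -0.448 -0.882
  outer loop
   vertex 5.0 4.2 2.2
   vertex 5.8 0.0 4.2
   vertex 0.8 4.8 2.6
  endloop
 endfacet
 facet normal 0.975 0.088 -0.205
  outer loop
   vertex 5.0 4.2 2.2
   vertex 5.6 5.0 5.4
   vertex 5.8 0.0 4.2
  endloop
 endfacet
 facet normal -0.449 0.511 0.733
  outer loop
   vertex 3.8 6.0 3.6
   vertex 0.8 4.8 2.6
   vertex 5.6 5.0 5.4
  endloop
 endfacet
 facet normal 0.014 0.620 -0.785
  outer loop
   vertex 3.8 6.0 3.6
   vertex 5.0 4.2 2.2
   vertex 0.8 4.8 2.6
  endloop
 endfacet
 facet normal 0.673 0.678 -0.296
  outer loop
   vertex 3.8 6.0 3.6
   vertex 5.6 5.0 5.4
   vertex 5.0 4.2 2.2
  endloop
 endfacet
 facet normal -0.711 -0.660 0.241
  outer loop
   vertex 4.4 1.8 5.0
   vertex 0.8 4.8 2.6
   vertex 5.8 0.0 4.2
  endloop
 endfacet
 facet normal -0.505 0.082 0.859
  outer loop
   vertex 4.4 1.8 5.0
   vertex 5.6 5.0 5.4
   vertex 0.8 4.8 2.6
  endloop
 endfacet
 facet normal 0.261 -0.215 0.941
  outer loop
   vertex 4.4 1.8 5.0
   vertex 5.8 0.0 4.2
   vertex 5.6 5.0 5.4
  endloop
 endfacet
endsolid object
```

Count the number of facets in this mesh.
8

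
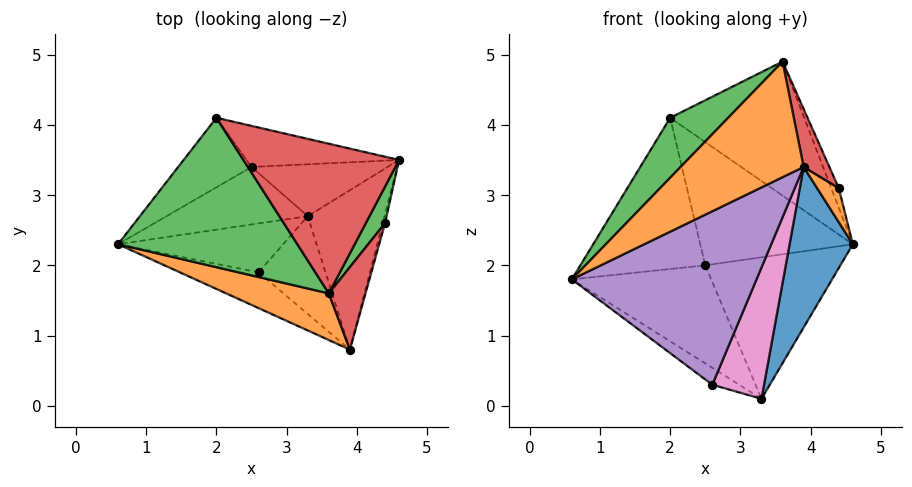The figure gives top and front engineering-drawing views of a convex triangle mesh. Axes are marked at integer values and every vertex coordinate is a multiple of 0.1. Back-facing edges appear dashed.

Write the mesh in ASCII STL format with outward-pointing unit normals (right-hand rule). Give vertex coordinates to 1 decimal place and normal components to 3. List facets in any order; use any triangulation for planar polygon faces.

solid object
 facet normal 0.852 -0.371 -0.369
  outer loop
   vertex 3.3 2.7 0.1
   vertex 4.6 3.5 2.3
   vertex 3.9 0.8 3.4
  endloop
 endfacet
 facet normal -0.516 -0.794 0.320
  outer loop
   vertex 3.6 1.6 4.9
   vertex 0.6 2.3 1.8
   vertex 3.9 0.8 3.4
  endloop
 endfacet
 facet normal -0.723 -0.257 0.641
  outer loop
   vertex 3.6 1.6 4.9
   vertex 2.0 4.1 4.1
   vertex 0.6 2.3 1.8
  endloop
 endfacet
 facet normal 0.556 0.554 0.619
  outer loop
   vertex 3.6 1.6 4.9
   vertex 4.6 3.5 2.3
   vertex 2.0 4.1 4.1
  endloop
 endfacet
 facet normal -0.328 -0.925 -0.191
  outer loop
   vertex 2.6 1.9 0.3
   vertex 3.9 0.8 3.4
   vertex 0.6 2.3 1.8
  endloop
 endfacet
 facet normal -0.541 0.275 -0.795
  outer loop
   vertex 2.6 1.9 0.3
   vertex 0.6 2.3 1.8
   vertex 3.3 2.7 0.1
  endloop
 endfacet
 facet normal 0.598 -0.643 -0.479
  outer loop
   vertex 2.6 1.9 0.3
   vertex 3.3 2.7 0.1
   vertex 3.9 0.8 3.4
  endloop
 endfacet
 facet normal 0.000 0.949 -0.316
  outer loop
   vertex 2.5 3.4 2.0
   vertex 2.0 4.1 4.1
   vertex 4.6 3.5 2.3
  endloop
 endfacet
 facet normal 0.004 0.939 -0.344
  outer loop
   vertex 2.5 3.4 2.0
   vertex 4.6 3.5 2.3
   vertex 3.3 2.7 0.1
  endloop
 endfacet
 facet normal -0.434 0.818 -0.376
  outer loop
   vertex 2.5 3.4 2.0
   vertex 0.6 2.3 1.8
   vertex 2.0 4.1 4.1
  endloop
 endfacet
 facet normal -0.407 0.788 -0.462
  outer loop
   vertex 2.5 3.4 2.0
   vertex 3.3 2.7 0.1
   vertex 0.6 2.3 1.8
  endloop
 endfacet
 facet normal 0.958 -0.278 -0.074
  outer loop
   vertex 4.4 2.6 3.1
   vertex 3.9 0.8 3.4
   vertex 4.6 3.5 2.3
  endloop
 endfacet
 facet normal 0.811 0.277 0.515
  outer loop
   vertex 4.4 2.6 3.1
   vertex 4.6 3.5 2.3
   vertex 3.6 1.6 4.9
  endloop
 endfacet
 facet normal 0.931 -0.209 0.298
  outer loop
   vertex 4.4 2.6 3.1
   vertex 3.6 1.6 4.9
   vertex 3.9 0.8 3.4
  endloop
 endfacet
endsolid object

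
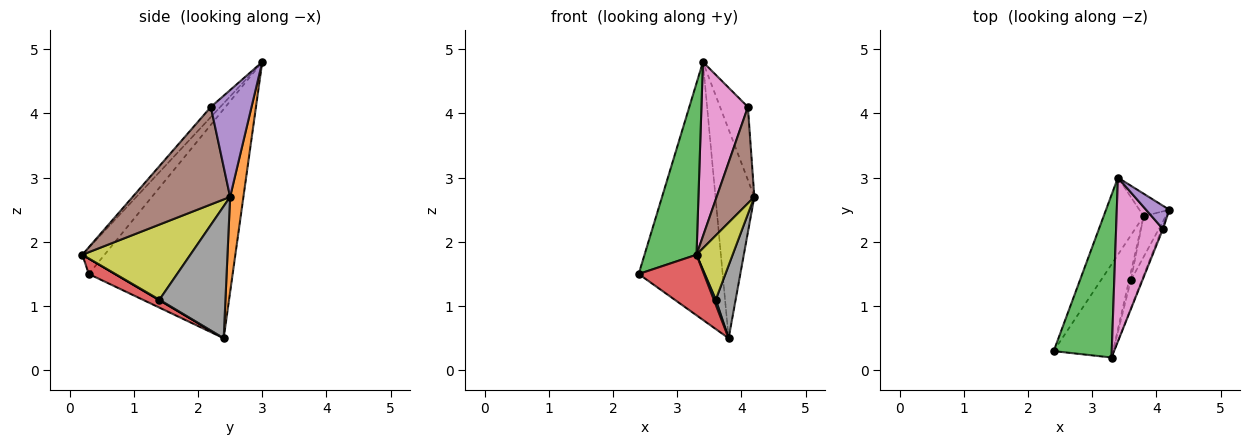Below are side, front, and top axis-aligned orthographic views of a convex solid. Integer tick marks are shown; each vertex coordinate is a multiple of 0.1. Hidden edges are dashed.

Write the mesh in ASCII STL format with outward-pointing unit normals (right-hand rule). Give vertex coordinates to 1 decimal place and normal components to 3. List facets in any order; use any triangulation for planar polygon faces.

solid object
 facet normal -0.854 0.498 -0.149
  outer loop
   vertex 3.8 2.4 0.5
   vertex 2.4 0.3 1.5
   vertex 3.4 3.0 4.8
  endloop
 endfacet
 facet normal 0.322 0.941 -0.101
  outer loop
   vertex 3.8 2.4 0.5
   vertex 3.4 3.0 4.8
   vertex 4.2 2.5 2.7
  endloop
 endfacet
 facet normal -0.296 -0.693 0.657
  outer loop
   vertex 3.3 0.2 1.8
   vertex 3.4 3.0 4.8
   vertex 2.4 0.3 1.5
  endloop
 endfacet
 facet normal 0.214 -0.533 -0.819
  outer loop
   vertex 3.3 0.2 1.8
   vertex 2.4 0.3 1.5
   vertex 3.8 2.4 0.5
  endloop
 endfacet
 facet normal 0.812 0.556 0.177
  outer loop
   vertex 4.1 2.2 4.1
   vertex 4.2 2.5 2.7
   vertex 3.4 3.0 4.8
  endloop
 endfacet
 facet normal 0.933 -0.361 -0.011
  outer loop
   vertex 4.1 2.2 4.1
   vertex 3.3 0.2 1.8
   vertex 4.2 2.5 2.7
  endloop
 endfacet
 facet normal -0.146 -0.721 0.678
  outer loop
   vertex 4.1 2.2 4.1
   vertex 3.4 3.0 4.8
   vertex 3.3 0.2 1.8
  endloop
 endfacet
 facet normal 0.945 -0.284 -0.159
  outer loop
   vertex 3.6 1.4 1.1
   vertex 3.8 2.4 0.5
   vertex 4.2 2.5 2.7
  endloop
 endfacet
 facet normal 0.939 -0.314 -0.136
  outer loop
   vertex 3.6 1.4 1.1
   vertex 4.2 2.5 2.7
   vertex 3.3 0.2 1.8
  endloop
 endfacet
 facet normal 0.267 -0.535 -0.802
  outer loop
   vertex 3.6 1.4 1.1
   vertex 3.3 0.2 1.8
   vertex 3.8 2.4 0.5
  endloop
 endfacet
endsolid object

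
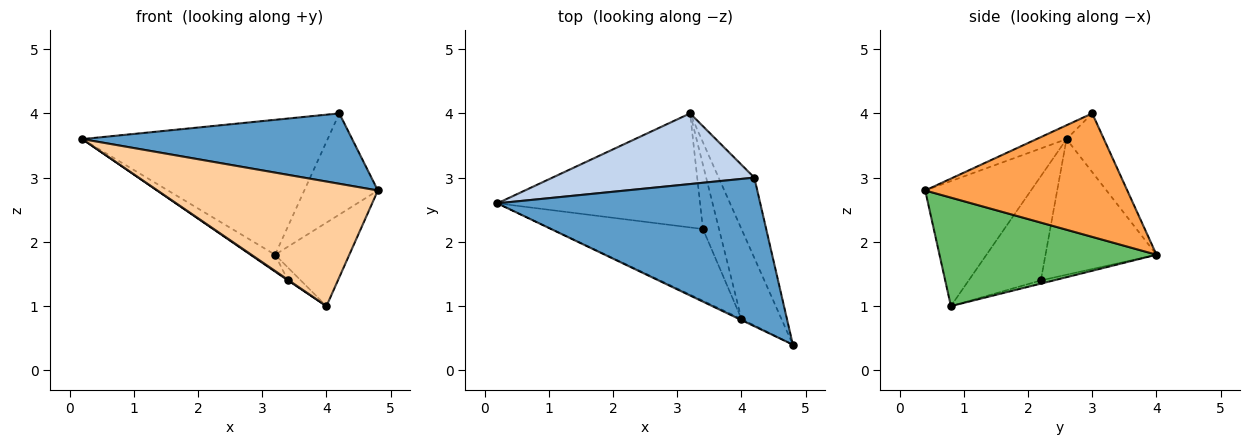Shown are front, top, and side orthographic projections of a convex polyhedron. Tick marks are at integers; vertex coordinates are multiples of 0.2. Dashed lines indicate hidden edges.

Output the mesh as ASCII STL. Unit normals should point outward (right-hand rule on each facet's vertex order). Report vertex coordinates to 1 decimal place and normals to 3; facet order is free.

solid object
 facet normal -0.048 -0.428 0.903
  outer loop
   vertex 4.2 3.0 4.0
   vertex 0.2 2.6 3.6
   vertex 4.8 0.4 2.8
  endloop
 endfacet
 facet normal -0.134 0.878 0.460
  outer loop
   vertex 4.2 3.0 4.0
   vertex 3.2 4.0 1.8
   vertex 0.2 2.6 3.6
  endloop
 endfacet
 facet normal 0.907 0.330 -0.262
  outer loop
   vertex 4.2 3.0 4.0
   vertex 4.8 0.4 2.8
   vertex 3.2 4.0 1.8
  endloop
 endfacet
 facet normal -0.433 -0.902 -0.008
  outer loop
   vertex 4.0 0.8 1.0
   vertex 4.8 0.4 2.8
   vertex 0.2 2.6 3.6
  endloop
 endfacet
 facet normal 0.893 0.306 -0.329
  outer loop
   vertex 4.0 0.8 1.0
   vertex 3.2 4.0 1.8
   vertex 4.8 0.4 2.8
  endloop
 endfacet
 facet normal -0.552 0.122 -0.825
  outer loop
   vertex 3.4 2.2 1.4
   vertex 0.2 2.6 3.6
   vertex 3.2 4.0 1.8
  endloop
 endfacet
 facet normal -0.567 -0.008 -0.824
  outer loop
   vertex 3.4 2.2 1.4
   vertex 4.0 0.8 1.0
   vertex 0.2 2.6 3.6
  endloop
 endfacet
 facet normal -0.192 0.192 -0.962
  outer loop
   vertex 3.4 2.2 1.4
   vertex 3.2 4.0 1.8
   vertex 4.0 0.8 1.0
  endloop
 endfacet
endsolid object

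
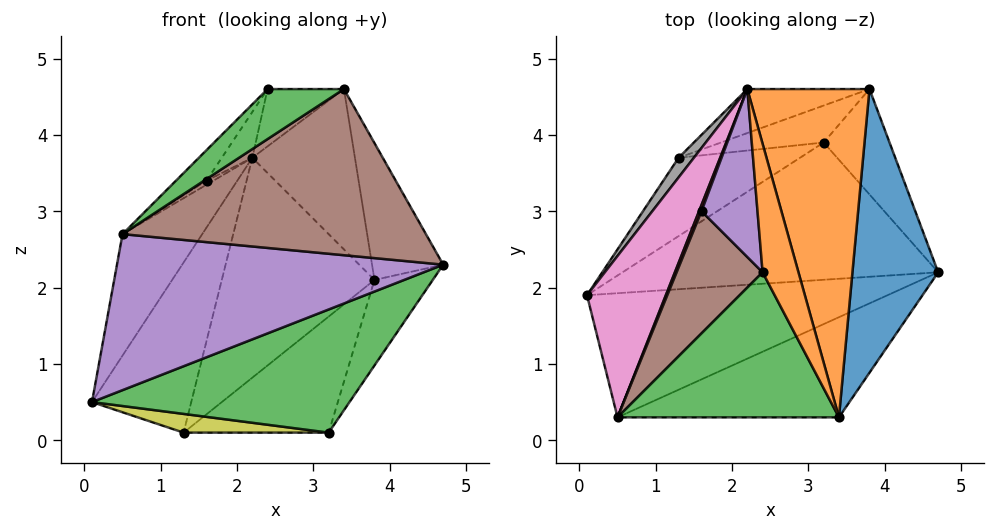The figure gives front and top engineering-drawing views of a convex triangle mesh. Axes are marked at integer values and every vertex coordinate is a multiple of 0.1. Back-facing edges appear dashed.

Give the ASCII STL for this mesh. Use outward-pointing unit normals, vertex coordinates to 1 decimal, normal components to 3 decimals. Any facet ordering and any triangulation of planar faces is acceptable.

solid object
 facet normal 0.692 0.314 0.650
  outer loop
   vertex 3.4 0.3 4.6
   vertex 4.7 2.2 2.3
   vertex 3.8 4.6 2.1
  endloop
 endfacet
 facet normal 0.668 0.326 0.668
  outer loop
   vertex 2.2 4.6 3.7
   vertex 3.4 0.3 4.6
   vertex 3.8 4.6 2.1
  endloop
 endfacet
 facet normal 0.317 -0.633 -0.706
  outer loop
   vertex 3.2 3.9 0.1
   vertex 4.7 2.2 2.3
   vertex 0.1 1.9 0.5
  endloop
 endfacet
 facet normal 0.880 0.299 -0.369
  outer loop
   vertex 3.2 3.9 0.1
   vertex 3.8 4.6 2.1
   vertex 4.7 2.2 2.3
  endloop
 endfacet
 facet normal 0.283 -0.751 -0.597
  outer loop
   vertex 0.5 0.3 2.7
   vertex 0.1 1.9 0.5
   vertex 4.7 2.2 2.3
  endloop
 endfacet
 facet normal 0.320 -0.811 -0.489
  outer loop
   vertex 0.5 0.3 2.7
   vertex 4.7 2.2 2.3
   vertex 3.4 0.3 4.6
  endloop
 endfacet
 facet normal -0.894 0.270 0.359
  outer loop
   vertex 0.5 0.3 2.7
   vertex 2.2 4.6 3.7
   vertex 0.1 1.9 0.5
  endloop
 endfacet
 facet normal -0.824 0.563 0.065
  outer loop
   vertex 1.3 3.7 0.1
   vertex 0.1 1.9 0.5
   vertex 2.2 4.6 3.7
  endloop
 endfacet
 facet normal 0.024 -0.232 -0.972
  outer loop
   vertex 1.3 3.7 0.1
   vertex 3.2 3.9 0.1
   vertex 0.1 1.9 0.5
  endloop
 endfacet
 facet normal -0.192 0.962 -0.192
  outer loop
   vertex 1.3 3.7 0.1
   vertex 2.2 4.6 3.7
   vertex 3.8 4.6 2.1
  endloop
 endfacet
 facet normal -0.100 0.948 -0.302
  outer loop
   vertex 1.3 3.7 0.1
   vertex 3.8 4.6 2.1
   vertex 3.2 3.9 0.1
  endloop
 endfacet
 facet normal 0.612 0.322 0.723
  outer loop
   vertex 2.4 2.2 4.6
   vertex 3.4 0.3 4.6
   vertex 2.2 4.6 3.7
  endloop
 endfacet
 facet normal -0.527 -0.277 0.804
  outer loop
   vertex 2.4 2.2 4.6
   vertex 0.5 0.3 2.7
   vertex 3.4 0.3 4.6
  endloop
 endfacet
 facet normal -0.881 0.256 0.398
  outer loop
   vertex 1.6 3.0 3.4
   vertex 2.2 4.6 3.7
   vertex 0.5 0.3 2.7
  endloop
 endfacet
 facet normal -0.764 0.170 0.623
  outer loop
   vertex 1.6 3.0 3.4
   vertex 2.4 2.2 4.6
   vertex 2.2 4.6 3.7
  endloop
 endfacet
 facet normal -0.772 0.154 0.617
  outer loop
   vertex 1.6 3.0 3.4
   vertex 0.5 0.3 2.7
   vertex 2.4 2.2 4.6
  endloop
 endfacet
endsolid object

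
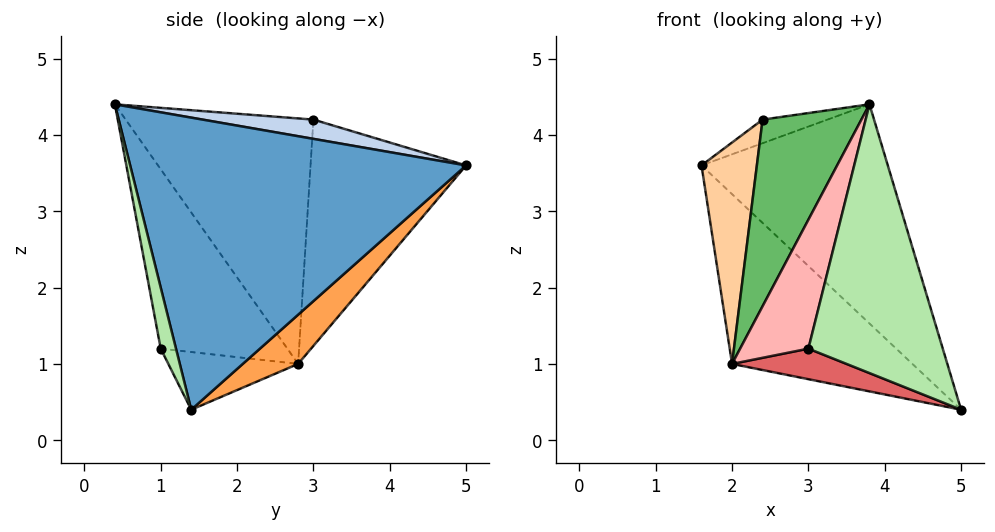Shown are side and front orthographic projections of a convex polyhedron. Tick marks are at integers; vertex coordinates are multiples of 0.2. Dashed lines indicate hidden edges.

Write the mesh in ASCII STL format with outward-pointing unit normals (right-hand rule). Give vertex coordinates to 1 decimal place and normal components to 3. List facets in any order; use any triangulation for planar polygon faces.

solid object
 facet normal 0.817 0.453 0.358
  outer loop
   vertex 3.8 0.4 4.4
   vertex 5.0 1.4 0.4
   vertex 1.6 5.0 3.6
  endloop
 endfacet
 facet normal 0.761 0.446 0.472
  outer loop
   vertex 2.4 3.0 4.2
   vertex 3.8 0.4 4.4
   vertex 1.6 5.0 3.6
  endloop
 endfacet
 facet normal 0.233 0.760 -0.607
  outer loop
   vertex 2.0 2.8 1.0
   vertex 1.6 5.0 3.6
   vertex 5.0 1.4 0.4
  endloop
 endfacet
 facet normal -0.933 -0.332 0.137
  outer loop
   vertex 2.0 2.8 1.0
   vertex 2.4 3.0 4.2
   vertex 1.6 5.0 3.6
  endloop
 endfacet
 facet normal -0.876 -0.461 0.138
  outer loop
   vertex 2.0 2.8 1.0
   vertex 3.8 0.4 4.4
   vertex 2.4 3.0 4.2
  endloop
 endfacet
 facet normal 0.110 -0.972 -0.210
  outer loop
   vertex 3.0 1.0 1.2
   vertex 5.0 1.4 0.4
   vertex 3.8 0.4 4.4
  endloop
 endfacet
 facet normal -0.310 -0.273 -0.911
  outer loop
   vertex 3.0 1.0 1.2
   vertex 2.0 2.8 1.0
   vertex 5.0 1.4 0.4
  endloop
 endfacet
 facet normal -0.873 -0.470 0.130
  outer loop
   vertex 3.0 1.0 1.2
   vertex 3.8 0.4 4.4
   vertex 2.0 2.8 1.0
  endloop
 endfacet
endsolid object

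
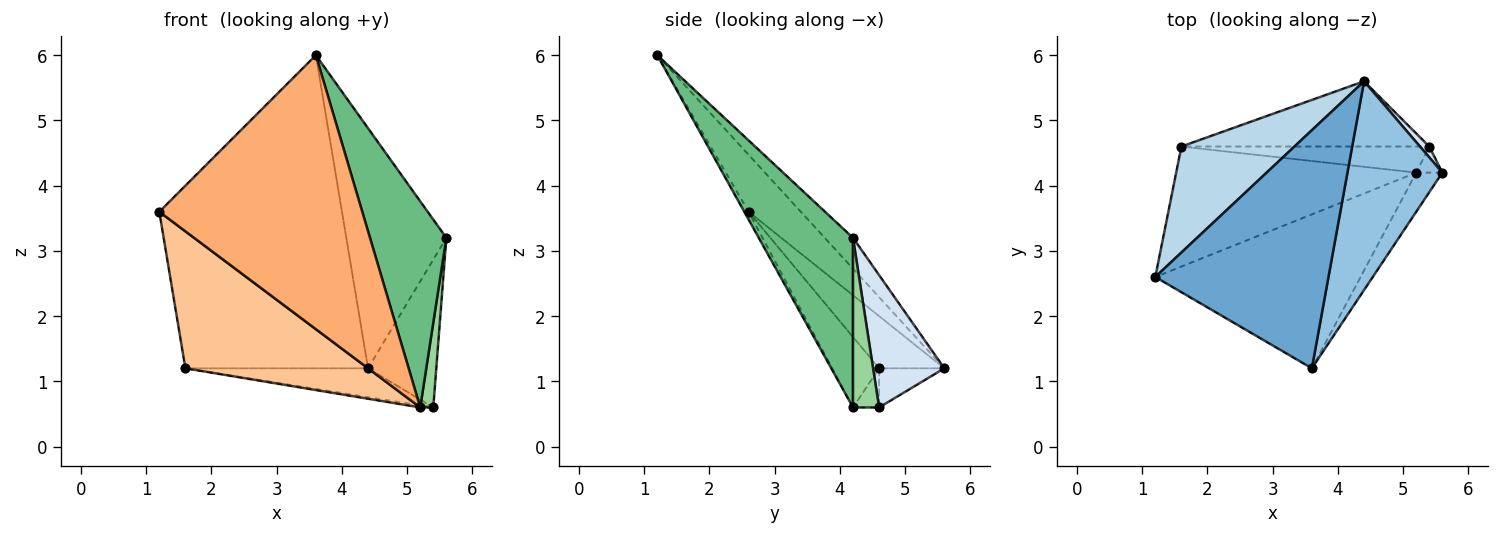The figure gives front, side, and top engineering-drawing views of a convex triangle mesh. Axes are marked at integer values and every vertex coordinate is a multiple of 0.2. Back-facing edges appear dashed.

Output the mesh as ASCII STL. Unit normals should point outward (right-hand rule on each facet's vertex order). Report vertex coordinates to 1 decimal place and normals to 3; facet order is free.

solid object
 facet normal -0.211 0.738 0.641
  outer loop
   vertex 4.4 5.6 1.2
   vertex 1.2 2.6 3.6
   vertex 3.6 1.2 6.0
  endloop
 endfacet
 facet normal -0.209 0.738 0.642
  outer loop
   vertex 4.4 5.6 1.2
   vertex 3.6 1.2 6.0
   vertex 5.6 4.2 3.2
  endloop
 endfacet
 facet normal -0.272 0.761 0.589
  outer loop
   vertex 4.4 5.6 1.2
   vertex 1.6 4.6 1.2
   vertex 1.2 2.6 3.6
  endloop
 endfacet
 facet normal 0.721 0.691 0.051
  outer loop
   vertex 4.4 5.6 1.2
   vertex 5.6 4.2 3.2
   vertex 5.4 4.6 0.6
  endloop
 endfacet
 facet normal -0.143 0.400 -0.905
  outer loop
   vertex 4.4 5.6 1.2
   vertex 5.4 4.6 0.6
   vertex 1.6 4.6 1.2
  endloop
 endfacet
 facet normal -0.019 -0.872 -0.490
  outer loop
   vertex 5.2 4.2 0.6
   vertex 3.6 1.2 6.0
   vertex 1.2 2.6 3.6
  endloop
 endfacet
 facet normal -0.190 -0.738 -0.647
  outer loop
   vertex 5.2 4.2 0.6
   vertex 1.2 2.6 3.6
   vertex 1.6 4.6 1.2
  endloop
 endfacet
 facet normal -0.155 0.078 -0.985
  outer loop
   vertex 5.2 4.2 0.6
   vertex 1.6 4.6 1.2
   vertex 5.4 4.6 0.6
  endloop
 endfacet
 facet normal 0.771 -0.625 -0.119
  outer loop
   vertex 5.2 4.2 0.6
   vertex 5.6 4.2 3.2
   vertex 3.6 1.2 6.0
  endloop
 endfacet
 facet normal 0.886 -0.443 -0.136
  outer loop
   vertex 5.2 4.2 0.6
   vertex 5.4 4.6 0.6
   vertex 5.6 4.2 3.2
  endloop
 endfacet
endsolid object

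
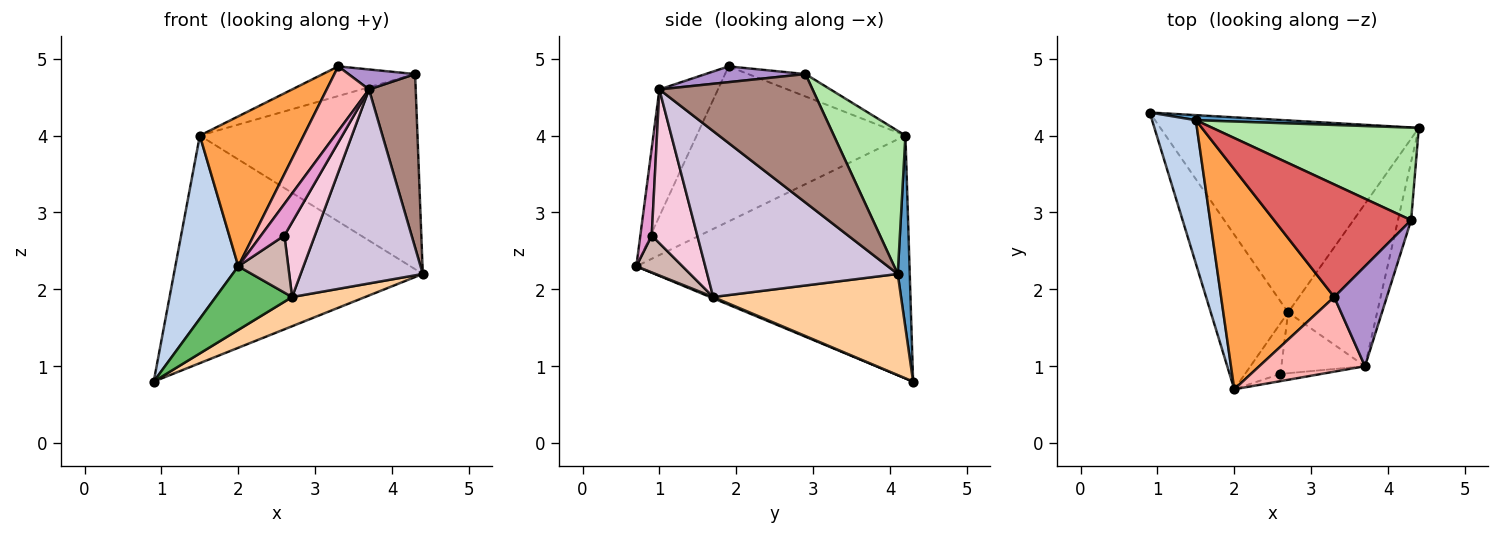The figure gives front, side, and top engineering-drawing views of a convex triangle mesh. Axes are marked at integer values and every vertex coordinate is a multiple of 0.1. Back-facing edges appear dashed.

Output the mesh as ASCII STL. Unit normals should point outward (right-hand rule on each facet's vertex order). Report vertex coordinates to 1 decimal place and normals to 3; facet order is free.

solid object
 facet normal 0.048 0.999 0.022
  outer loop
   vertex 1.5 4.2 4.0
   vertex 4.4 4.1 2.2
   vertex 0.9 4.3 0.8
  endloop
 endfacet
 facet normal -0.960 -0.221 0.173
  outer loop
   vertex 1.5 4.2 4.0
   vertex 0.9 4.3 0.8
   vertex 2.0 0.7 2.3
  endloop
 endfacet
 facet normal -0.750 -0.373 0.547
  outer loop
   vertex 1.5 4.2 4.0
   vertex 2.0 0.7 2.3
   vertex 3.3 1.9 4.9
  endloop
 endfacet
 facet normal 0.361 -0.140 -0.922
  outer loop
   vertex 2.7 1.7 1.9
   vertex 0.9 4.3 0.8
   vertex 4.4 4.1 2.2
  endloop
 endfacet
 facet normal 0.015 -0.381 -0.925
  outer loop
   vertex 2.7 1.7 1.9
   vertex 2.0 0.7 2.3
   vertex 0.9 4.3 0.8
  endloop
 endfacet
 facet normal 0.285 0.866 0.411
  outer loop
   vertex 4.3 2.9 4.8
   vertex 4.4 4.1 2.2
   vertex 1.5 4.2 4.0
  endloop
 endfacet
 facet normal -0.156 0.252 0.955
  outer loop
   vertex 4.3 2.9 4.8
   vertex 1.5 4.2 4.0
   vertex 3.3 1.9 4.9
  endloop
 endfacet
 facet normal -0.672 -0.485 0.560
  outer loop
   vertex 3.7 1.0 4.6
   vertex 3.3 1.9 4.9
   vertex 2.0 0.7 2.3
  endloop
 endfacet
 facet normal 0.282 -0.188 0.941
  outer loop
   vertex 3.7 1.0 4.6
   vertex 4.3 2.9 4.8
   vertex 3.3 1.9 4.9
  endloop
 endfacet
 facet normal 0.767 -0.492 -0.412
  outer loop
   vertex 3.7 1.0 4.6
   vertex 2.7 1.7 1.9
   vertex 4.4 4.1 2.2
  endloop
 endfacet
 facet normal 0.952 -0.290 -0.097
  outer loop
   vertex 3.7 1.0 4.6
   vertex 4.4 4.1 2.2
   vertex 4.3 2.9 4.8
  endloop
 endfacet
 facet normal 0.569 -0.616 -0.545
  outer loop
   vertex 2.6 0.9 2.7
   vertex 2.0 0.7 2.3
   vertex 2.7 1.7 1.9
  endloop
 endfacet
 facet normal 0.428 -0.881 -0.201
  outer loop
   vertex 2.6 0.9 2.7
   vertex 3.7 1.0 4.6
   vertex 2.0 0.7 2.3
  endloop
 endfacet
 facet normal 0.757 -0.507 -0.412
  outer loop
   vertex 2.6 0.9 2.7
   vertex 2.7 1.7 1.9
   vertex 3.7 1.0 4.6
  endloop
 endfacet
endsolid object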